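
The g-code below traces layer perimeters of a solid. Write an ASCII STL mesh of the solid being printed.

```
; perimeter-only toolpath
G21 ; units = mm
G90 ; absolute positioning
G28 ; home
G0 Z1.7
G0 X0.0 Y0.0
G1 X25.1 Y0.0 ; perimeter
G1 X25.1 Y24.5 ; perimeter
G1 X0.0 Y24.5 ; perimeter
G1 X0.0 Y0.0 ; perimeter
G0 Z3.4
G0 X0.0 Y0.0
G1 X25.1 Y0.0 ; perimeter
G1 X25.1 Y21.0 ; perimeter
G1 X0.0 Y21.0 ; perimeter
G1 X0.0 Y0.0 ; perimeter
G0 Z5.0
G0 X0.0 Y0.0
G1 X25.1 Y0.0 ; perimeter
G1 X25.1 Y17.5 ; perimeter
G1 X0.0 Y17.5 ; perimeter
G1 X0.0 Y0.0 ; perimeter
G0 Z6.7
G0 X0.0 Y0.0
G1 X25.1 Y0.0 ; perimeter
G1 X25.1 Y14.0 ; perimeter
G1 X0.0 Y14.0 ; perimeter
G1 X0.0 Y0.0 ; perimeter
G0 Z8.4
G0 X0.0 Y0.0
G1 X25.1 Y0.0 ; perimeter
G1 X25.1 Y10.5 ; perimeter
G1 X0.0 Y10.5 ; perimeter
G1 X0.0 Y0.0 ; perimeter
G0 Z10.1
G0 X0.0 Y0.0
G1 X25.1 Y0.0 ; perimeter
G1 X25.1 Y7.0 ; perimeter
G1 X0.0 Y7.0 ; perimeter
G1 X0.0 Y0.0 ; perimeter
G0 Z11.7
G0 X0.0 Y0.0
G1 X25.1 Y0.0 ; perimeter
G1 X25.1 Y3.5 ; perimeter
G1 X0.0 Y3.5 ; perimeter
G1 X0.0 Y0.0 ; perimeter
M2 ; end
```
solid part
  facet normal 0.0000 0.0000 -1.0000
    outer loop
      vertex 25.1 28.0 0.0
      vertex 25.1 0.0 0.0
      vertex 0.0 0.0 0.0
    endloop
  endfacet
  facet normal 0.0000 0.0000 -1.0000
    outer loop
      vertex 0.0 28.0 0.0
      vertex 25.1 28.0 0.0
      vertex 0.0 0.0 0.0
    endloop
  endfacet
  facet normal 0.0000 -1.0000 0.0000
    outer loop
      vertex 0.0 0.0 0.0
      vertex 25.1 0.0 0.0
      vertex 25.1 0.0 13.4
    endloop
  endfacet
  facet normal 0.0000 -1.0000 0.0000
    outer loop
      vertex 0.0 0.0 0.0
      vertex 25.1 0.0 13.4
      vertex 0.0 0.0 13.4
    endloop
  endfacet
  facet normal 0.0000 0.4317 0.9020
    outer loop
      vertex 0.0 0.0 13.4
      vertex 25.1 0.0 13.4
      vertex 25.1 28.0 0.0
    endloop
  endfacet
  facet normal 0.0000 0.4317 0.9020
    outer loop
      vertex 0.0 0.0 13.4
      vertex 25.1 28.0 0.0
      vertex 0.0 28.0 0.0
    endloop
  endfacet
  facet normal -1.0000 0.0000 0.0000
    outer loop
      vertex 0.0 0.0 13.4
      vertex 0.0 28.0 0.0
      vertex 0.0 0.0 0.0
    endloop
  endfacet
  facet normal 1.0000 0.0000 0.0000
    outer loop
      vertex 25.1 0.0 0.0
      vertex 25.1 28.0 0.0
      vertex 25.1 0.0 13.4
    endloop
  endfacet
endsolid part

The G0 Z moves step by Δz≈1.7 mm. The G1 loops shrink linearly with z, so the solid tapers from its base footprint up to z≈13.4. Closing with a flat bottom cap and the tapered top and triangulating gives 8 facets — a wedge (ramp): 25.1 × 28 mm base, rising to 13.4 mm along the y=0 edge and sloping linearly to z=0 at y=28.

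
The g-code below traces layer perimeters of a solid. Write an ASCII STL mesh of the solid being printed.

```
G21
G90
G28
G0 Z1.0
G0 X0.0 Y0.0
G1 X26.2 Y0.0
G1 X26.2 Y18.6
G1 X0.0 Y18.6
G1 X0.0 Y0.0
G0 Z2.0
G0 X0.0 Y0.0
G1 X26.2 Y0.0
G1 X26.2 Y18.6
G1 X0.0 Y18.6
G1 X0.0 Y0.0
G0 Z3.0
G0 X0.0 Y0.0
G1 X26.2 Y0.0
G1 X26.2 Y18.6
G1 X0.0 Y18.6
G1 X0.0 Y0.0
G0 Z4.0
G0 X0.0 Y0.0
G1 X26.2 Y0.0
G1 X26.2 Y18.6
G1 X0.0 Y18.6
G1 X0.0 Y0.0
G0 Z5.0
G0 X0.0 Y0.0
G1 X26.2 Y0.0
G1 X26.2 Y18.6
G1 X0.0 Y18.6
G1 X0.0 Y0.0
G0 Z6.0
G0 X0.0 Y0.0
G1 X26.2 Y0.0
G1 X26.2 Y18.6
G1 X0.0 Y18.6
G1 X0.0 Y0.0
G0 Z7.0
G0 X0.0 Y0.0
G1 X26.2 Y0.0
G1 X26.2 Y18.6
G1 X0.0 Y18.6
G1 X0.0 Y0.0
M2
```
solid part
  facet normal 0.0000 0.0000 -1.0000
    outer loop
      vertex 26.2 18.6 0.0
      vertex 26.2 0.0 0.0
      vertex 0.0 0.0 0.0
    endloop
  endfacet
  facet normal 0.0000 0.0000 -1.0000
    outer loop
      vertex 0.0 18.6 0.0
      vertex 26.2 18.6 0.0
      vertex 0.0 0.0 0.0
    endloop
  endfacet
  facet normal 0.0000 0.0000 1.0000
    outer loop
      vertex 0.0 0.0 7.0
      vertex 26.2 0.0 7.0
      vertex 26.2 18.6 7.0
    endloop
  endfacet
  facet normal 0.0000 0.0000 1.0000
    outer loop
      vertex 0.0 0.0 7.0
      vertex 26.2 18.6 7.0
      vertex 0.0 18.6 7.0
    endloop
  endfacet
  facet normal 0.0000 -1.0000 0.0000
    outer loop
      vertex 0.0 0.0 0.0
      vertex 26.2 0.0 0.0
      vertex 26.2 0.0 7.0
    endloop
  endfacet
  facet normal 0.0000 -1.0000 0.0000
    outer loop
      vertex 0.0 0.0 0.0
      vertex 26.2 0.0 7.0
      vertex 0.0 0.0 7.0
    endloop
  endfacet
  facet normal 0.0000 1.0000 0.0000
    outer loop
      vertex 26.2 18.6 7.0
      vertex 26.2 18.6 0.0
      vertex 0.0 18.6 0.0
    endloop
  endfacet
  facet normal 0.0000 1.0000 0.0000
    outer loop
      vertex 0.0 18.6 7.0
      vertex 26.2 18.6 7.0
      vertex 0.0 18.6 0.0
    endloop
  endfacet
  facet normal -1.0000 0.0000 0.0000
    outer loop
      vertex 0.0 18.6 7.0
      vertex 0.0 18.6 0.0
      vertex 0.0 0.0 0.0
    endloop
  endfacet
  facet normal -1.0000 0.0000 0.0000
    outer loop
      vertex 0.0 0.0 7.0
      vertex 0.0 18.6 7.0
      vertex 0.0 0.0 0.0
    endloop
  endfacet
  facet normal 1.0000 0.0000 0.0000
    outer loop
      vertex 26.2 0.0 0.0
      vertex 26.2 18.6 0.0
      vertex 26.2 18.6 7.0
    endloop
  endfacet
  facet normal 1.0000 0.0000 0.0000
    outer loop
      vertex 26.2 0.0 0.0
      vertex 26.2 18.6 7.0
      vertex 26.2 0.0 7.0
    endloop
  endfacet
endsolid part

The G0 Z moves step by Δz≈1.0 mm. Every layer's G1 loop is the same polygon, so the solid is a straight extrusion of it from z=0 to z≈7. Closing with flat bottom and top caps and triangulating gives 12 facets — a rectangular box, roughly 26.2 × 18.6 mm footprint and 7 mm tall.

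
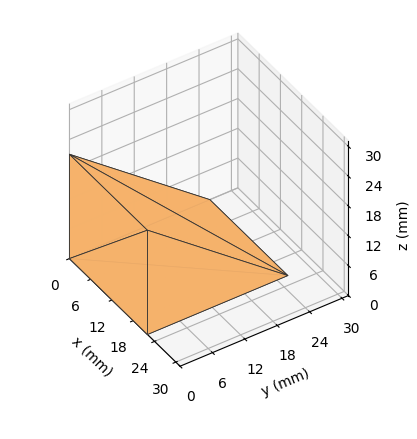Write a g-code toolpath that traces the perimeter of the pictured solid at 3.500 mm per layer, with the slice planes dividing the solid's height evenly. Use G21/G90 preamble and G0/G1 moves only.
Reading the render: the shape is a wedge (ramp): 22 × 26 mm base, rising to 21 mm along the y=0 edge and sloping linearly to z=0 at y=26 (dimensions read to the nearest mm from the axis ticks). For the g-code, the solid's height is divided into equal slices at the stated Δz and each level perimeter traced with G1 moves after a G0 lift.

; perimeter-only toolpath
G21 ; units = mm
G90 ; absolute positioning
G28 ; home
; layer 1
G0 Z3.500
G0 X0.000 Y0.000
G1 X22.000 Y0.000
G1 X22.000 Y21.667
G1 X0.000 Y21.667
G1 X0.000 Y0.000
; layer 2
G0 Z7.000
G0 X0.000 Y0.000
G1 X22.000 Y0.000
G1 X22.000 Y17.333
G1 X0.000 Y17.333
G1 X0.000 Y0.000
; layer 3
G0 Z10.500
G0 X0.000 Y0.000
G1 X22.000 Y0.000
G1 X22.000 Y13.000
G1 X0.000 Y13.000
G1 X0.000 Y0.000
; layer 4
G0 Z14.000
G0 X0.000 Y0.000
G1 X22.000 Y0.000
G1 X22.000 Y8.667
G1 X0.000 Y8.667
G1 X0.000 Y0.000
; layer 5
G0 Z17.500
G0 X0.000 Y0.000
G1 X22.000 Y0.000
G1 X22.000 Y4.333
G1 X0.000 Y4.333
G1 X0.000 Y0.000
M2 ; end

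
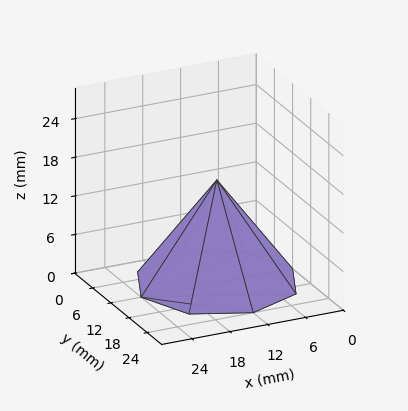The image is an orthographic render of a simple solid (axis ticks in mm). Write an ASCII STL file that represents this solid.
Reading the render: the shape is a regular 8-sided pyramid, base circumscribed radius ≈ 12 mm, apex at z ≈ 16 mm (dimensions read to the nearest mm from the axis ticks). For the STL, each face is triangulated and given an outward normal.

solid part
  facet normal 0.0000 0.0000 -1.0000
    outer loop
      vertex 12.000 24.000 0.000
      vertex 20.485 20.485 0.000
      vertex 24.000 12.000 0.000
    endloop
  endfacet
  facet normal 0.0000 0.0000 -1.0000
    outer loop
      vertex 3.515 20.485 0.000
      vertex 12.000 24.000 0.000
      vertex 24.000 12.000 0.000
    endloop
  endfacet
  facet normal 0.0000 0.0000 -1.0000
    outer loop
      vertex 0.000 12.000 0.000
      vertex 3.515 20.485 0.000
      vertex 24.000 12.000 0.000
    endloop
  endfacet
  facet normal 0.0000 0.0000 -1.0000
    outer loop
      vertex 3.515 3.515 0.000
      vertex 0.000 12.000 0.000
      vertex 24.000 12.000 0.000
    endloop
  endfacet
  facet normal 0.0000 0.0000 -1.0000
    outer loop
      vertex 12.000 0.000 0.000
      vertex 3.515 3.515 0.000
      vertex 24.000 12.000 0.000
    endloop
  endfacet
  facet normal 0.0000 0.0000 -1.0000
    outer loop
      vertex 20.485 3.515 0.000
      vertex 12.000 0.000 0.000
      vertex 24.000 12.000 0.000
    endloop
  endfacet
  facet normal 0.7594 0.3146 0.5695
    outer loop
      vertex 24.000 12.000 0.000
      vertex 20.485 20.485 0.000
      vertex 12.000 12.000 16.000
    endloop
  endfacet
  facet normal 0.3146 0.7594 0.5695
    outer loop
      vertex 20.485 20.485 0.000
      vertex 12.000 24.000 0.000
      vertex 12.000 12.000 16.000
    endloop
  endfacet
  facet normal -0.3146 0.7594 0.5695
    outer loop
      vertex 12.000 24.000 0.000
      vertex 3.515 20.485 0.000
      vertex 12.000 12.000 16.000
    endloop
  endfacet
  facet normal -0.7594 0.3146 0.5695
    outer loop
      vertex 3.515 20.485 0.000
      vertex 0.000 12.000 0.000
      vertex 12.000 12.000 16.000
    endloop
  endfacet
  facet normal -0.7594 -0.3146 0.5695
    outer loop
      vertex 0.000 12.000 0.000
      vertex 3.515 3.515 0.000
      vertex 12.000 12.000 16.000
    endloop
  endfacet
  facet normal -0.3146 -0.7594 0.5695
    outer loop
      vertex 3.515 3.515 0.000
      vertex 12.000 0.000 0.000
      vertex 12.000 12.000 16.000
    endloop
  endfacet
  facet normal 0.3146 -0.7594 0.5695
    outer loop
      vertex 12.000 0.000 0.000
      vertex 20.485 3.515 0.000
      vertex 12.000 12.000 16.000
    endloop
  endfacet
  facet normal 0.7594 -0.3146 0.5695
    outer loop
      vertex 20.485 3.515 0.000
      vertex 24.000 12.000 0.000
      vertex 12.000 12.000 16.000
    endloop
  endfacet
endsolid part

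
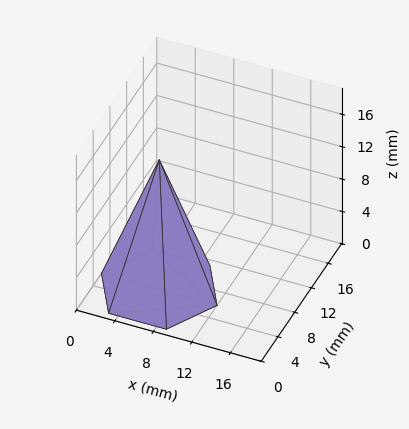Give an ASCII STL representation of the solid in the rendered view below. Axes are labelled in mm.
Reading the render: the shape is a regular 6-sided pyramid, base circumscribed radius ≈ 6 mm, apex at z ≈ 16 mm (dimensions read to the nearest mm from the axis ticks). For the STL, each face is triangulated and given an outward normal.

solid part
  facet normal 0.0000 0.0000 -1.0000
    outer loop
      vertex 3.000 11.196 0.000
      vertex 9.000 11.196 0.000
      vertex 12.000 6.000 0.000
    endloop
  endfacet
  facet normal 0.0000 0.0000 -1.0000
    outer loop
      vertex 0.000 6.000 0.000
      vertex 3.000 11.196 0.000
      vertex 12.000 6.000 0.000
    endloop
  endfacet
  facet normal 0.0000 0.0000 -1.0000
    outer loop
      vertex 3.000 0.804 0.000
      vertex 0.000 6.000 0.000
      vertex 12.000 6.000 0.000
    endloop
  endfacet
  facet normal 0.0000 0.0000 -1.0000
    outer loop
      vertex 9.000 0.804 0.000
      vertex 3.000 0.804 0.000
      vertex 12.000 6.000 0.000
    endloop
  endfacet
  facet normal 0.8237 0.4756 0.3089
    outer loop
      vertex 12.000 6.000 0.000
      vertex 9.000 11.196 0.000
      vertex 6.000 6.000 16.000
    endloop
  endfacet
  facet normal 0.0000 0.9511 0.3089
    outer loop
      vertex 9.000 11.196 0.000
      vertex 3.000 11.196 0.000
      vertex 6.000 6.000 16.000
    endloop
  endfacet
  facet normal -0.8237 0.4756 0.3089
    outer loop
      vertex 3.000 11.196 0.000
      vertex 0.000 6.000 0.000
      vertex 6.000 6.000 16.000
    endloop
  endfacet
  facet normal -0.8237 -0.4756 0.3089
    outer loop
      vertex 0.000 6.000 0.000
      vertex 3.000 0.804 0.000
      vertex 6.000 6.000 16.000
    endloop
  endfacet
  facet normal 0.0000 -0.9511 0.3089
    outer loop
      vertex 3.000 0.804 0.000
      vertex 9.000 0.804 0.000
      vertex 6.000 6.000 16.000
    endloop
  endfacet
  facet normal 0.8237 -0.4756 0.3089
    outer loop
      vertex 9.000 0.804 0.000
      vertex 12.000 6.000 0.000
      vertex 6.000 6.000 16.000
    endloop
  endfacet
endsolid part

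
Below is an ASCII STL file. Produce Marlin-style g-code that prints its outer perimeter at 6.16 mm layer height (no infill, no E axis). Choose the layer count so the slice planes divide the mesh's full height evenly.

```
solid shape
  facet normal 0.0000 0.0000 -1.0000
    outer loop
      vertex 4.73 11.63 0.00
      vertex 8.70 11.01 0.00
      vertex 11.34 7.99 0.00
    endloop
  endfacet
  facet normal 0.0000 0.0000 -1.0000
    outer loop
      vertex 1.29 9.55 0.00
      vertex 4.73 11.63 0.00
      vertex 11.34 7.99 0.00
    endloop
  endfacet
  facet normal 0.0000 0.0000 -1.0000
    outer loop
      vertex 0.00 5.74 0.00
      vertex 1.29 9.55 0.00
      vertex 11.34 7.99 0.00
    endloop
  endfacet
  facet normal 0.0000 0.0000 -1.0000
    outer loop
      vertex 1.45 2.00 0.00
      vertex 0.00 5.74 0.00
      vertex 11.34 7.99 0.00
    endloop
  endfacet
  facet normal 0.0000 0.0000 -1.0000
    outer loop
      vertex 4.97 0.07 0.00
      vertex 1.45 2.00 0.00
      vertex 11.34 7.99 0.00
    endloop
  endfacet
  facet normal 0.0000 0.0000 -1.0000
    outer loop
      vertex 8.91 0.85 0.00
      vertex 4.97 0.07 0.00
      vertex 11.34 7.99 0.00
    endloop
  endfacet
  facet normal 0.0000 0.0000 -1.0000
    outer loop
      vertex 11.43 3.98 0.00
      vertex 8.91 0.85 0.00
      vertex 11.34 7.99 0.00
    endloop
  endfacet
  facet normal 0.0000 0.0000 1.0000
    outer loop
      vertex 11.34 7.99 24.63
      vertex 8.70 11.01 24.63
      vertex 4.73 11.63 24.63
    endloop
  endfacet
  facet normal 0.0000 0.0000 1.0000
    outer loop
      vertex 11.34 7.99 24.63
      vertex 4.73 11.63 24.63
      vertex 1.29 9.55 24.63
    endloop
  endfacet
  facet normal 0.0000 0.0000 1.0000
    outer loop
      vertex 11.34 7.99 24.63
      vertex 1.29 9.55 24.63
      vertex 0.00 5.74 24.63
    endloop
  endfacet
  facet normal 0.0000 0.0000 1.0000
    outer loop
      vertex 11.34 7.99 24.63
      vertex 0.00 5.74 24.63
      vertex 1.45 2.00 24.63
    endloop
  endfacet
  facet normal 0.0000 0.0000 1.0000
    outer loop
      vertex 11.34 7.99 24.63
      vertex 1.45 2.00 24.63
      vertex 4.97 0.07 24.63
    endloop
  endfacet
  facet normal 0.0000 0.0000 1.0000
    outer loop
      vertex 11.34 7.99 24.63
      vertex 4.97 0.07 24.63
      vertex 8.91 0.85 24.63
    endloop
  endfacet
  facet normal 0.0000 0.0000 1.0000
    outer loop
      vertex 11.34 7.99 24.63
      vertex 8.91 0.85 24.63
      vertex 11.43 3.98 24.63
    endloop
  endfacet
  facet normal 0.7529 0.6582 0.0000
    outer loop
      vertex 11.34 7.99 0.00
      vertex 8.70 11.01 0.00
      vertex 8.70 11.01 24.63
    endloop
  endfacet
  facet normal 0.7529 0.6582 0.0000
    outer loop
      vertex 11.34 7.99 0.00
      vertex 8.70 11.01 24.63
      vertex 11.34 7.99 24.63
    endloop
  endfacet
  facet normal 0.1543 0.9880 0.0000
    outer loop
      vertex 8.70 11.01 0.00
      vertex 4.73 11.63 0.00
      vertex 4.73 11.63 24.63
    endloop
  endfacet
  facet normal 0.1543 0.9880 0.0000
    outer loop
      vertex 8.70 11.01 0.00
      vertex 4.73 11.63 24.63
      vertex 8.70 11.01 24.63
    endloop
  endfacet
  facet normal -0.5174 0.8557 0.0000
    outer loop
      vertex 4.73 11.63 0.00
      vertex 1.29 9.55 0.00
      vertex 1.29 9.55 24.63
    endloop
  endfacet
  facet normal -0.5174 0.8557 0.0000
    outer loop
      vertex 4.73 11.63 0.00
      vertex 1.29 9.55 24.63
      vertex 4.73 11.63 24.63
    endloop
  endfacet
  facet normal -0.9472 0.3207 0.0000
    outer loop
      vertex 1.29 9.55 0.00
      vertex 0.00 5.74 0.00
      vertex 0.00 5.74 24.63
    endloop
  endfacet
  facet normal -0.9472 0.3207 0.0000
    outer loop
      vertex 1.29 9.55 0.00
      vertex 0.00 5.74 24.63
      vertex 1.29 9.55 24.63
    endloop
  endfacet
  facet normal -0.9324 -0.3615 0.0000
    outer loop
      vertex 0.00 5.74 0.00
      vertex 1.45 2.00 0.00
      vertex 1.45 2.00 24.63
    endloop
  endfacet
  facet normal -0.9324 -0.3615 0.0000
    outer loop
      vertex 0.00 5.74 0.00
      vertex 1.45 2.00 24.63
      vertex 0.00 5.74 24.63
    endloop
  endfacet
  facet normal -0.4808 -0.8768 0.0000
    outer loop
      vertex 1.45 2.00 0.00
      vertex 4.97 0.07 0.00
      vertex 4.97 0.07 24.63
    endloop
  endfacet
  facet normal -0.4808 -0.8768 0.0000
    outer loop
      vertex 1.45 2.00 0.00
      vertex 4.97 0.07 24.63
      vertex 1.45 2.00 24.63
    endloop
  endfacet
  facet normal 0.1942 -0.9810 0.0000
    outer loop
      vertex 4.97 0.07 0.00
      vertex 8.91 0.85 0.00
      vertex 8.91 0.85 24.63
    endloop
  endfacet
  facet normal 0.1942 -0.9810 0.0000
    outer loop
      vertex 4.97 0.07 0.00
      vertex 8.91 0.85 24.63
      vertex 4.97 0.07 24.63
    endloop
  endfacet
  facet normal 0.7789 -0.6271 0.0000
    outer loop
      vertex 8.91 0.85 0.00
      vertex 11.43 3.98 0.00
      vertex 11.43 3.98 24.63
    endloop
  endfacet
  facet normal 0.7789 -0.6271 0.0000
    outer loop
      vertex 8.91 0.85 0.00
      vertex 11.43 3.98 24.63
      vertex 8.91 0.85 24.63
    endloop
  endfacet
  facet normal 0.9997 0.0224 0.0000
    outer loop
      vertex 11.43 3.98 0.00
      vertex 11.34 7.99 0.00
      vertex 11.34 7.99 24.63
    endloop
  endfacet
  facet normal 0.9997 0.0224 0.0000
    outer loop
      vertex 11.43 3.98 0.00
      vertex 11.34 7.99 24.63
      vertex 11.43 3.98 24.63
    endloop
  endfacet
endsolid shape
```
; perimeter-only toolpath
G21 ; units = mm
G90 ; absolute positioning
G28 ; home
; layer 1
G0 Z6.16
G0 X11.34 Y7.99
G1 X8.70 Y11.01
G1 X4.73 Y11.63
G1 X1.29 Y9.55
G1 X0.00 Y5.74
G1 X1.45 Y2.00
G1 X4.97 Y0.07
G1 X8.91 Y0.85
G1 X11.43 Y3.98
G1 X11.34 Y7.99
; layer 2
G0 Z12.31
G0 X11.34 Y7.99
G1 X8.70 Y11.01
G1 X4.73 Y11.63
G1 X1.29 Y9.55
G1 X0.00 Y5.74
G1 X1.45 Y2.00
G1 X4.97 Y0.07
G1 X8.91 Y0.85
G1 X11.43 Y3.98
G1 X11.34 Y7.99
; layer 3
G0 Z18.47
G0 X11.34 Y7.99
G1 X8.70 Y11.01
G1 X4.73 Y11.63
G1 X1.29 Y9.55
G1 X0.00 Y5.74
G1 X1.45 Y2.00
G1 X4.97 Y0.07
G1 X8.91 Y0.85
G1 X11.43 Y3.98
G1 X11.34 Y7.99
; layer 4
G0 Z24.63
G0 X11.34 Y7.99
G1 X8.70 Y11.01
G1 X4.73 Y11.63
G1 X1.29 Y9.55
G1 X0.00 Y5.74
G1 X1.45 Y2.00
G1 X4.97 Y0.07
G1 X8.91 Y0.85
G1 X11.43 Y3.98
G1 X11.34 Y7.99
M2 ; end

The solid is a regular 9-sided prism (a cylinder approximated with 9 flat sides), circumscribed radius ≈ 5.87 mm, height ≈ 24.6 mm. Slicing at Δz = 6.16 mm — 4 equal slices spanning the solid's height, so layer i sits at z = i·h/4 — gives 4 non-empty perimeters. Each is a 9-segment closed polygon; G0 lifts to the layer z and rapids to the start vertex, then G1 traces the edges.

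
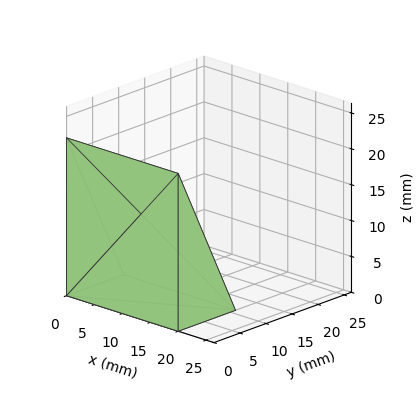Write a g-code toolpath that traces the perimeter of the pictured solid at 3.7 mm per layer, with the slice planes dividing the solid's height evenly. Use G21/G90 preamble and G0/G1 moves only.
Reading the render: the shape is a wedge (ramp): 20 × 11 mm base, rising to 22 mm along the y=0 edge and sloping linearly to z=0 at y=11 (dimensions read to the nearest mm from the axis ticks). For the g-code, the solid's height is divided into equal slices at the stated Δz and each level perimeter traced with G1 moves after a G0 lift.

; perimeter-only toolpath
G21 ; units = mm
G90 ; absolute positioning
G28 ; home
; layer 1
G0 Z3.7
G0 X0.0 Y0.0
G1 X20.0 Y0.0
G1 X20.0 Y9.2
G1 X0.0 Y9.2
G1 X0.0 Y0.0
; layer 2
G0 Z7.3
G0 X0.0 Y0.0
G1 X20.0 Y0.0
G1 X20.0 Y7.3
G1 X0.0 Y7.3
G1 X0.0 Y0.0
; layer 3
G0 Z11.0
G0 X0.0 Y0.0
G1 X20.0 Y0.0
G1 X20.0 Y5.5
G1 X0.0 Y5.5
G1 X0.0 Y0.0
; layer 4
G0 Z14.7
G0 X0.0 Y0.0
G1 X20.0 Y0.0
G1 X20.0 Y3.7
G1 X0.0 Y3.7
G1 X0.0 Y0.0
; layer 5
G0 Z18.3
G0 X0.0 Y0.0
G1 X20.0 Y0.0
G1 X20.0 Y1.8
G1 X0.0 Y1.8
G1 X0.0 Y0.0
M2 ; end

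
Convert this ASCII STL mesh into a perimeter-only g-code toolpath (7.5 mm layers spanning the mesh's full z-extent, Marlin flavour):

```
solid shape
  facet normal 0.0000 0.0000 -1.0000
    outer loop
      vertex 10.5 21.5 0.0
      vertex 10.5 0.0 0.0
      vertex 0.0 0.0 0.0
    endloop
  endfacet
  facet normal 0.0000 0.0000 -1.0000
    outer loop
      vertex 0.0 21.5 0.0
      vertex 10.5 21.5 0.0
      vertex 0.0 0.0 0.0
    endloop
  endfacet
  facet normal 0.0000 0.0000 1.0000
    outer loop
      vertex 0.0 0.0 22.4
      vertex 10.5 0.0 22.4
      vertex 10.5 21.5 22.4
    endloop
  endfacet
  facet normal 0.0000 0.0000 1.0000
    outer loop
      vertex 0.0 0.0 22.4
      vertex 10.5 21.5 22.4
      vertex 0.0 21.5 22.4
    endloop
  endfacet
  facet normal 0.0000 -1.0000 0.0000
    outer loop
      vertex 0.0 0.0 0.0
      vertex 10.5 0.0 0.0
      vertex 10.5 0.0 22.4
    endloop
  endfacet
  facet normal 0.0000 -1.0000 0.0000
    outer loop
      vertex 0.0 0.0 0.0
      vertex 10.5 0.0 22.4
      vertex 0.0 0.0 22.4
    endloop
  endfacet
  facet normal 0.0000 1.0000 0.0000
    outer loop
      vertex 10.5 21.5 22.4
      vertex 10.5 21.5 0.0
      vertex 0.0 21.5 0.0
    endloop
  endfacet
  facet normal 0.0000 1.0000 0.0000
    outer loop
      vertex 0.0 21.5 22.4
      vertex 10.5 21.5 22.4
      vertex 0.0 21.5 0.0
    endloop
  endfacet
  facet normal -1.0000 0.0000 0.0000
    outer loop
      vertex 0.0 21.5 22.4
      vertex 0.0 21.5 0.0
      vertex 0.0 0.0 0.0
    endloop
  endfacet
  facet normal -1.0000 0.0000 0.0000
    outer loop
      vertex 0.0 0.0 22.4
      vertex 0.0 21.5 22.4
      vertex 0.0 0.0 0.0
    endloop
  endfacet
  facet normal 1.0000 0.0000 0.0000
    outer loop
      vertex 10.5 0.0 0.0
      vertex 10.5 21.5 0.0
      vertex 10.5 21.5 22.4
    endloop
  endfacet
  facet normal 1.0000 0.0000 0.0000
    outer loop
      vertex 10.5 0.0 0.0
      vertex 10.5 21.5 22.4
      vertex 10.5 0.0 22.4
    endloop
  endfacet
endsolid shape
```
; perimeter-only toolpath
G21 ; units = mm
G90 ; absolute positioning
G28 ; home
; layer 1
G0 Z7.5
G0 X0.0 Y0.0
G1 X10.5 Y0.0
G1 X10.5 Y21.5
G1 X0.0 Y21.5
G1 X0.0 Y0.0
; layer 2
G0 Z14.9
G0 X0.0 Y0.0
G1 X10.5 Y0.0
G1 X10.5 Y21.5
G1 X0.0 Y21.5
G1 X0.0 Y0.0
; layer 3
G0 Z22.4
G0 X0.0 Y0.0
G1 X10.5 Y0.0
G1 X10.5 Y21.5
G1 X0.0 Y21.5
G1 X0.0 Y0.0
M2 ; end

The solid is a rectangular box, roughly 10.5 × 21.5 mm footprint and 22.4 mm tall. Slicing at Δz = 7.5 mm — 3 equal slices spanning the solid's height, so layer i sits at z = i·h/3 — gives 3 non-empty perimeters. Each is a 4-segment closed polygon; G0 lifts to the layer z and rapids to the start vertex, then G1 traces the edges.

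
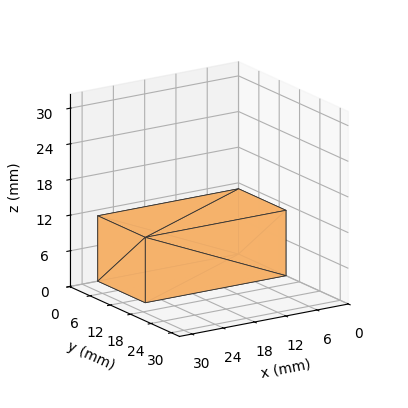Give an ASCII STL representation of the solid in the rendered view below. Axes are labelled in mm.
Reading the render: the shape is a rectangular box, roughly 27 × 14 mm footprint and 11 mm tall (dimensions read to the nearest mm from the axis ticks). For the STL, each face is triangulated and given an outward normal.

solid part
  facet normal 0.0000 0.0000 -1.0000
    outer loop
      vertex 27.000 14.000 0.000
      vertex 27.000 0.000 0.000
      vertex 0.000 0.000 0.000
    endloop
  endfacet
  facet normal 0.0000 0.0000 -1.0000
    outer loop
      vertex 0.000 14.000 0.000
      vertex 27.000 14.000 0.000
      vertex 0.000 0.000 0.000
    endloop
  endfacet
  facet normal 0.0000 0.0000 1.0000
    outer loop
      vertex 0.000 0.000 11.000
      vertex 27.000 0.000 11.000
      vertex 27.000 14.000 11.000
    endloop
  endfacet
  facet normal 0.0000 0.0000 1.0000
    outer loop
      vertex 0.000 0.000 11.000
      vertex 27.000 14.000 11.000
      vertex 0.000 14.000 11.000
    endloop
  endfacet
  facet normal 0.0000 -1.0000 0.0000
    outer loop
      vertex 0.000 0.000 0.000
      vertex 27.000 0.000 0.000
      vertex 27.000 0.000 11.000
    endloop
  endfacet
  facet normal 0.0000 -1.0000 0.0000
    outer loop
      vertex 0.000 0.000 0.000
      vertex 27.000 0.000 11.000
      vertex 0.000 0.000 11.000
    endloop
  endfacet
  facet normal 0.0000 1.0000 0.0000
    outer loop
      vertex 27.000 14.000 11.000
      vertex 27.000 14.000 0.000
      vertex 0.000 14.000 0.000
    endloop
  endfacet
  facet normal 0.0000 1.0000 0.0000
    outer loop
      vertex 0.000 14.000 11.000
      vertex 27.000 14.000 11.000
      vertex 0.000 14.000 0.000
    endloop
  endfacet
  facet normal -1.0000 0.0000 0.0000
    outer loop
      vertex 0.000 14.000 11.000
      vertex 0.000 14.000 0.000
      vertex 0.000 0.000 0.000
    endloop
  endfacet
  facet normal -1.0000 0.0000 0.0000
    outer loop
      vertex 0.000 0.000 11.000
      vertex 0.000 14.000 11.000
      vertex 0.000 0.000 0.000
    endloop
  endfacet
  facet normal 1.0000 0.0000 0.0000
    outer loop
      vertex 27.000 0.000 0.000
      vertex 27.000 14.000 0.000
      vertex 27.000 14.000 11.000
    endloop
  endfacet
  facet normal 1.0000 0.0000 0.0000
    outer loop
      vertex 27.000 0.000 0.000
      vertex 27.000 14.000 11.000
      vertex 27.000 0.000 11.000
    endloop
  endfacet
endsolid part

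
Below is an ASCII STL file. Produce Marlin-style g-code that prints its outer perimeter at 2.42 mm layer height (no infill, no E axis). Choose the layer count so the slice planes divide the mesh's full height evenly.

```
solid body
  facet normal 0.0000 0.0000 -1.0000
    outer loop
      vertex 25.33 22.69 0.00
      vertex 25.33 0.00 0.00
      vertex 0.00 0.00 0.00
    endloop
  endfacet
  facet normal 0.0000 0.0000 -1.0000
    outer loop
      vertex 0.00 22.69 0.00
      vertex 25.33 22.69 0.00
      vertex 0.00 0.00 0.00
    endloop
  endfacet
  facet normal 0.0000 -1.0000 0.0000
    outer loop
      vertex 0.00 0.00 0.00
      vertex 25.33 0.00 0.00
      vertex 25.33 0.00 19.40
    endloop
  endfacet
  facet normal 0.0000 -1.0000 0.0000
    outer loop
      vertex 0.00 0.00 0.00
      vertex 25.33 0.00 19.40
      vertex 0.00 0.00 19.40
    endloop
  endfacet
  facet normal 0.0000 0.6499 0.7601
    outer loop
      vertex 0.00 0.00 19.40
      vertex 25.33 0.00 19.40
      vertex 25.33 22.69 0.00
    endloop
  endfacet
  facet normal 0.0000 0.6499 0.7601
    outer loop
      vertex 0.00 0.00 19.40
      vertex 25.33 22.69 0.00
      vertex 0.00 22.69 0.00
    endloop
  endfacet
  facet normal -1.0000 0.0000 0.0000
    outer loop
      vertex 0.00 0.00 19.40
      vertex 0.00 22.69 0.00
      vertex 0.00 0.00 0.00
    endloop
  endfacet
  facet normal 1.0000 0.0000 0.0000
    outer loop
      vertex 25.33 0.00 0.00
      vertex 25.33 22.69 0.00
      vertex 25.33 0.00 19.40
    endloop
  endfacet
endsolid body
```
; perimeter-only toolpath
G21 ; units = mm
G90 ; absolute positioning
G28 ; home
; layer 1
G0 Z2.42
G0 X0.00 Y0.00
G1 X25.33 Y0.00
G1 X25.33 Y19.85
G1 X0.00 Y19.85
G1 X0.00 Y0.00
; layer 2
G0 Z4.85
G0 X0.00 Y0.00
G1 X25.33 Y0.00
G1 X25.33 Y17.02
G1 X0.00 Y17.02
G1 X0.00 Y0.00
; layer 3
G0 Z7.27
G0 X0.00 Y0.00
G1 X25.33 Y0.00
G1 X25.33 Y14.18
G1 X0.00 Y14.18
G1 X0.00 Y0.00
; layer 4
G0 Z9.70
G0 X0.00 Y0.00
G1 X25.33 Y0.00
G1 X25.33 Y11.35
G1 X0.00 Y11.35
G1 X0.00 Y0.00
; layer 5
G0 Z12.12
G0 X0.00 Y0.00
G1 X25.33 Y0.00
G1 X25.33 Y8.51
G1 X0.00 Y8.51
G1 X0.00 Y0.00
; layer 6
G0 Z14.55
G0 X0.00 Y0.00
G1 X25.33 Y0.00
G1 X25.33 Y5.67
G1 X0.00 Y5.67
G1 X0.00 Y0.00
; layer 7
G0 Z16.97
G0 X0.00 Y0.00
G1 X25.33 Y0.00
G1 X25.33 Y2.84
G1 X0.00 Y2.84
G1 X0.00 Y0.00
M2 ; end

The solid is a wedge (ramp): 25.3 × 22.7 mm base, rising to 19.4 mm along the y=0 edge and sloping linearly to z=0 at y=22.7. Slicing at Δz = 2.42 mm — 8 equal slices spanning the solid's height, so layer i sits at z = i·h/8 — gives 7 non-empty perimeters. Each is a 4-segment closed polygon; G0 lifts to the layer z and rapids to the start vertex, then G1 traces the edges. The cross-section shrinks linearly with z (the slice at the apex is degenerate and omitted).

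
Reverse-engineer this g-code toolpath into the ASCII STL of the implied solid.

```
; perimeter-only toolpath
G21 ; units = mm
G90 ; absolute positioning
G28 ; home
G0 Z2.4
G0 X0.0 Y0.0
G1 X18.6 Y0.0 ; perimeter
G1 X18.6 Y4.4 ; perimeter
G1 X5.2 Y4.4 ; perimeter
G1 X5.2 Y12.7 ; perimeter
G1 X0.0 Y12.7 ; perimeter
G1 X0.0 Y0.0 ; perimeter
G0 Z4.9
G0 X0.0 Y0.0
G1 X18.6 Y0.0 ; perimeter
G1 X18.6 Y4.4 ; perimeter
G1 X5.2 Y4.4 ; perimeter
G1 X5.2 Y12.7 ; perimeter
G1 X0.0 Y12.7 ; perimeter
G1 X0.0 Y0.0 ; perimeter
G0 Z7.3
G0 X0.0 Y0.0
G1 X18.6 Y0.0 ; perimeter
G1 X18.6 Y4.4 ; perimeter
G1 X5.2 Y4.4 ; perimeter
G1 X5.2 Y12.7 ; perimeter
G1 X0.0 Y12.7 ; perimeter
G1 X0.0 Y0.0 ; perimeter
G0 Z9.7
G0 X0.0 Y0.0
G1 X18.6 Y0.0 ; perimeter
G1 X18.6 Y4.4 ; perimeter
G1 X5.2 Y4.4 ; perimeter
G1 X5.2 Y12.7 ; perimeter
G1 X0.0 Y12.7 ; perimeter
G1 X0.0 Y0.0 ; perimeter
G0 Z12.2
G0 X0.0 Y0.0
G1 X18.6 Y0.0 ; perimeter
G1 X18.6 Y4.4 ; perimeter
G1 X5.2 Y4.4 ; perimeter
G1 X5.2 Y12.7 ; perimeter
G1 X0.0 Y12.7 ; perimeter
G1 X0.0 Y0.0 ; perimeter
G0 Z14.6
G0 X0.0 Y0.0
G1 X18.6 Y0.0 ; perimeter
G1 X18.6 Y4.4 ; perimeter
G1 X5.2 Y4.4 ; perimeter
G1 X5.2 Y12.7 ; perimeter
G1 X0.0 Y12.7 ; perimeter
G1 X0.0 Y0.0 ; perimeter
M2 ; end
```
solid part
  facet normal 0.0000 0.0000 -1.0000
    outer loop
      vertex 18.6 4.4 0.0
      vertex 18.6 0.0 0.0
      vertex 0.0 0.0 0.0
    endloop
  endfacet
  facet normal 0.0000 0.0000 -1.0000
    outer loop
      vertex 5.2 4.4 0.0
      vertex 18.6 4.4 0.0
      vertex 0.0 0.0 0.0
    endloop
  endfacet
  facet normal 0.0000 0.0000 -1.0000
    outer loop
      vertex 5.2 12.7 0.0
      vertex 5.2 4.4 0.0
      vertex 0.0 0.0 0.0
    endloop
  endfacet
  facet normal 0.0000 0.0000 -1.0000
    outer loop
      vertex 0.0 12.7 0.0
      vertex 5.2 12.7 0.0
      vertex 0.0 0.0 0.0
    endloop
  endfacet
  facet normal 0.0000 0.0000 1.0000
    outer loop
      vertex 0.0 0.0 14.6
      vertex 18.6 0.0 14.6
      vertex 18.6 4.4 14.6
    endloop
  endfacet
  facet normal 0.0000 0.0000 1.0000
    outer loop
      vertex 0.0 0.0 14.6
      vertex 18.6 4.4 14.6
      vertex 5.2 4.4 14.6
    endloop
  endfacet
  facet normal 0.0000 0.0000 1.0000
    outer loop
      vertex 0.0 0.0 14.6
      vertex 5.2 4.4 14.6
      vertex 5.2 12.7 14.6
    endloop
  endfacet
  facet normal 0.0000 0.0000 1.0000
    outer loop
      vertex 0.0 0.0 14.6
      vertex 5.2 12.7 14.6
      vertex 0.0 12.7 14.6
    endloop
  endfacet
  facet normal 0.0000 -1.0000 0.0000
    outer loop
      vertex 0.0 0.0 0.0
      vertex 18.6 0.0 0.0
      vertex 18.6 0.0 14.6
    endloop
  endfacet
  facet normal 0.0000 -1.0000 0.0000
    outer loop
      vertex 0.0 0.0 0.0
      vertex 18.6 0.0 14.6
      vertex 0.0 0.0 14.6
    endloop
  endfacet
  facet normal 1.0000 0.0000 0.0000
    outer loop
      vertex 18.6 0.0 0.0
      vertex 18.6 4.4 0.0
      vertex 18.6 4.4 14.6
    endloop
  endfacet
  facet normal 1.0000 0.0000 0.0000
    outer loop
      vertex 18.6 0.0 0.0
      vertex 18.6 4.4 14.6
      vertex 18.6 0.0 14.6
    endloop
  endfacet
  facet normal 0.0000 1.0000 0.0000
    outer loop
      vertex 18.6 4.4 0.0
      vertex 5.2 4.4 0.0
      vertex 5.2 4.4 14.6
    endloop
  endfacet
  facet normal 0.0000 1.0000 0.0000
    outer loop
      vertex 18.6 4.4 0.0
      vertex 5.2 4.4 14.6
      vertex 18.6 4.4 14.6
    endloop
  endfacet
  facet normal 1.0000 0.0000 0.0000
    outer loop
      vertex 5.2 4.4 0.0
      vertex 5.2 12.7 0.0
      vertex 5.2 12.7 14.6
    endloop
  endfacet
  facet normal 1.0000 0.0000 0.0000
    outer loop
      vertex 5.2 4.4 0.0
      vertex 5.2 12.7 14.6
      vertex 5.2 4.4 14.6
    endloop
  endfacet
  facet normal 0.0000 1.0000 0.0000
    outer loop
      vertex 5.2 12.7 0.0
      vertex 0.0 12.7 0.0
      vertex 0.0 12.7 14.6
    endloop
  endfacet
  facet normal 0.0000 1.0000 0.0000
    outer loop
      vertex 5.2 12.7 0.0
      vertex 0.0 12.7 14.6
      vertex 5.2 12.7 14.6
    endloop
  endfacet
  facet normal -1.0000 0.0000 0.0000
    outer loop
      vertex 0.0 12.7 0.0
      vertex 0.0 0.0 0.0
      vertex 0.0 0.0 14.6
    endloop
  endfacet
  facet normal -1.0000 0.0000 0.0000
    outer loop
      vertex 0.0 12.7 0.0
      vertex 0.0 0.0 14.6
      vertex 0.0 12.7 14.6
    endloop
  endfacet
endsolid part

The G0 Z moves step by Δz≈2.4 mm. Every layer's G1 loop is the same polygon, so the solid is a straight extrusion of it from z=0 to z≈14.6. Closing with flat bottom and top caps and triangulating gives 20 facets — an L-shaped prism: outer 18.6 × 12.7 mm, arm thicknesses ≈ 4.4 mm (horizontal) and 5.2 mm (vertical), extruded 14.6 mm in z.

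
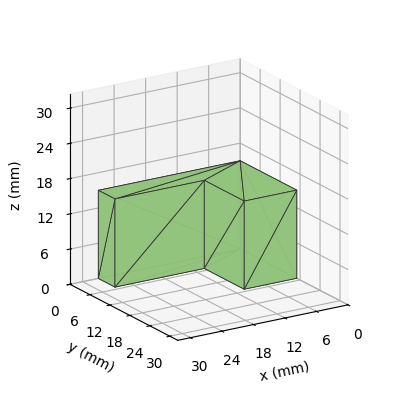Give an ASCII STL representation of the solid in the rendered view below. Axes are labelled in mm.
Reading the render: the shape is an L-shaped prism: outer 27 × 17 mm, arm thicknesses ≈ 5 mm (horizontal) and 10 mm (vertical), extruded 15 mm in z (dimensions read to the nearest mm from the axis ticks). For the STL, each face is triangulated and given an outward normal.

solid part
  facet normal 0.0000 0.0000 -1.0000
    outer loop
      vertex 27.00 5.00 0.00
      vertex 27.00 0.00 0.00
      vertex 0.00 0.00 0.00
    endloop
  endfacet
  facet normal 0.0000 0.0000 -1.0000
    outer loop
      vertex 10.00 5.00 0.00
      vertex 27.00 5.00 0.00
      vertex 0.00 0.00 0.00
    endloop
  endfacet
  facet normal 0.0000 0.0000 -1.0000
    outer loop
      vertex 10.00 17.00 0.00
      vertex 10.00 5.00 0.00
      vertex 0.00 0.00 0.00
    endloop
  endfacet
  facet normal 0.0000 0.0000 -1.0000
    outer loop
      vertex 0.00 17.00 0.00
      vertex 10.00 17.00 0.00
      vertex 0.00 0.00 0.00
    endloop
  endfacet
  facet normal 0.0000 0.0000 1.0000
    outer loop
      vertex 0.00 0.00 15.00
      vertex 27.00 0.00 15.00
      vertex 27.00 5.00 15.00
    endloop
  endfacet
  facet normal 0.0000 0.0000 1.0000
    outer loop
      vertex 0.00 0.00 15.00
      vertex 27.00 5.00 15.00
      vertex 10.00 5.00 15.00
    endloop
  endfacet
  facet normal 0.0000 0.0000 1.0000
    outer loop
      vertex 0.00 0.00 15.00
      vertex 10.00 5.00 15.00
      vertex 10.00 17.00 15.00
    endloop
  endfacet
  facet normal 0.0000 0.0000 1.0000
    outer loop
      vertex 0.00 0.00 15.00
      vertex 10.00 17.00 15.00
      vertex 0.00 17.00 15.00
    endloop
  endfacet
  facet normal 0.0000 -1.0000 0.0000
    outer loop
      vertex 0.00 0.00 0.00
      vertex 27.00 0.00 0.00
      vertex 27.00 0.00 15.00
    endloop
  endfacet
  facet normal 0.0000 -1.0000 0.0000
    outer loop
      vertex 0.00 0.00 0.00
      vertex 27.00 0.00 15.00
      vertex 0.00 0.00 15.00
    endloop
  endfacet
  facet normal 1.0000 0.0000 0.0000
    outer loop
      vertex 27.00 0.00 0.00
      vertex 27.00 5.00 0.00
      vertex 27.00 5.00 15.00
    endloop
  endfacet
  facet normal 1.0000 0.0000 0.0000
    outer loop
      vertex 27.00 0.00 0.00
      vertex 27.00 5.00 15.00
      vertex 27.00 0.00 15.00
    endloop
  endfacet
  facet normal 0.0000 1.0000 0.0000
    outer loop
      vertex 27.00 5.00 0.00
      vertex 10.00 5.00 0.00
      vertex 10.00 5.00 15.00
    endloop
  endfacet
  facet normal 0.0000 1.0000 0.0000
    outer loop
      vertex 27.00 5.00 0.00
      vertex 10.00 5.00 15.00
      vertex 27.00 5.00 15.00
    endloop
  endfacet
  facet normal 1.0000 0.0000 0.0000
    outer loop
      vertex 10.00 5.00 0.00
      vertex 10.00 17.00 0.00
      vertex 10.00 17.00 15.00
    endloop
  endfacet
  facet normal 1.0000 0.0000 0.0000
    outer loop
      vertex 10.00 5.00 0.00
      vertex 10.00 17.00 15.00
      vertex 10.00 5.00 15.00
    endloop
  endfacet
  facet normal 0.0000 1.0000 0.0000
    outer loop
      vertex 10.00 17.00 0.00
      vertex 0.00 17.00 0.00
      vertex 0.00 17.00 15.00
    endloop
  endfacet
  facet normal 0.0000 1.0000 0.0000
    outer loop
      vertex 10.00 17.00 0.00
      vertex 0.00 17.00 15.00
      vertex 10.00 17.00 15.00
    endloop
  endfacet
  facet normal -1.0000 0.0000 0.0000
    outer loop
      vertex 0.00 17.00 0.00
      vertex 0.00 0.00 0.00
      vertex 0.00 0.00 15.00
    endloop
  endfacet
  facet normal -1.0000 0.0000 0.0000
    outer loop
      vertex 0.00 17.00 0.00
      vertex 0.00 0.00 15.00
      vertex 0.00 17.00 15.00
    endloop
  endfacet
endsolid part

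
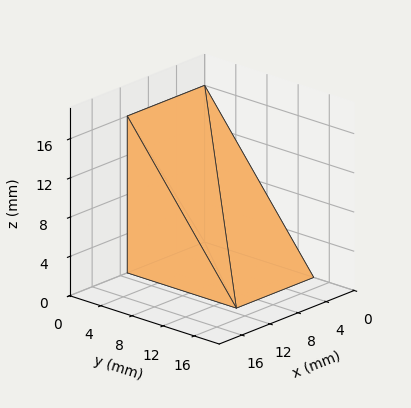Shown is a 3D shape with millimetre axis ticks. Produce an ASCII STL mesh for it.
Reading the render: the shape is a wedge (ramp): 11 × 14 mm base, rising to 16 mm along the y=0 edge and sloping linearly to z=0 at y=14 (dimensions read to the nearest mm from the axis ticks). For the STL, each face is triangulated and given an outward normal.

solid part
  facet normal 0.0000 0.0000 -1.0000
    outer loop
      vertex 11.0 14.0 0.0
      vertex 11.0 0.0 0.0
      vertex 0.0 0.0 0.0
    endloop
  endfacet
  facet normal 0.0000 0.0000 -1.0000
    outer loop
      vertex 0.0 14.0 0.0
      vertex 11.0 14.0 0.0
      vertex 0.0 0.0 0.0
    endloop
  endfacet
  facet normal 0.0000 -1.0000 0.0000
    outer loop
      vertex 0.0 0.0 0.0
      vertex 11.0 0.0 0.0
      vertex 11.0 0.0 16.0
    endloop
  endfacet
  facet normal 0.0000 -1.0000 0.0000
    outer loop
      vertex 0.0 0.0 0.0
      vertex 11.0 0.0 16.0
      vertex 0.0 0.0 16.0
    endloop
  endfacet
  facet normal 0.0000 0.7526 0.6585
    outer loop
      vertex 0.0 0.0 16.0
      vertex 11.0 0.0 16.0
      vertex 11.0 14.0 0.0
    endloop
  endfacet
  facet normal 0.0000 0.7526 0.6585
    outer loop
      vertex 0.0 0.0 16.0
      vertex 11.0 14.0 0.0
      vertex 0.0 14.0 0.0
    endloop
  endfacet
  facet normal -1.0000 0.0000 0.0000
    outer loop
      vertex 0.0 0.0 16.0
      vertex 0.0 14.0 0.0
      vertex 0.0 0.0 0.0
    endloop
  endfacet
  facet normal 1.0000 0.0000 0.0000
    outer loop
      vertex 11.0 0.0 0.0
      vertex 11.0 14.0 0.0
      vertex 11.0 0.0 16.0
    endloop
  endfacet
endsolid part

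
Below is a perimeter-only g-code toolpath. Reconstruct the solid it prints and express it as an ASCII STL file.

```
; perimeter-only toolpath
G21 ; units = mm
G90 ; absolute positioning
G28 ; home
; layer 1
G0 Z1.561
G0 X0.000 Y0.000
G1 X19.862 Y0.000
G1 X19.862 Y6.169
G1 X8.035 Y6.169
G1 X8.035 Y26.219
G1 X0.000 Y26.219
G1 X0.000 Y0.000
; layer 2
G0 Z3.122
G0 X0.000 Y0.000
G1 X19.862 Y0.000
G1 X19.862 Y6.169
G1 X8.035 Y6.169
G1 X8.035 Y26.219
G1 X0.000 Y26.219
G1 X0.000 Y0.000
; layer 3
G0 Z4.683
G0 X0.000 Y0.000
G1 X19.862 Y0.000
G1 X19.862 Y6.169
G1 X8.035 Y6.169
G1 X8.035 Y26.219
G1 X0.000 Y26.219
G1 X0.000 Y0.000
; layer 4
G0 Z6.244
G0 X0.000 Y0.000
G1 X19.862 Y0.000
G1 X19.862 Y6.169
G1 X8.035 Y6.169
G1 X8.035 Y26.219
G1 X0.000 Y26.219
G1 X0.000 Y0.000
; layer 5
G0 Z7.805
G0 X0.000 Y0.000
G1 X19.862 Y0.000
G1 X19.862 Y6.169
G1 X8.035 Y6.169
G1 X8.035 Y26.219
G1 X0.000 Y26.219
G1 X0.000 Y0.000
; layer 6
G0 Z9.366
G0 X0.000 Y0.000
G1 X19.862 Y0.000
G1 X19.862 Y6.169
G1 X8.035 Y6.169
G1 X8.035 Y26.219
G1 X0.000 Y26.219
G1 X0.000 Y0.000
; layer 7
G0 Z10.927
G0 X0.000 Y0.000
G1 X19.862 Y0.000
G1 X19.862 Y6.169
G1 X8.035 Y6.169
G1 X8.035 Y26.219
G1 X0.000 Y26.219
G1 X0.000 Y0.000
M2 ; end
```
solid part
  facet normal 0.0000 0.0000 -1.0000
    outer loop
      vertex 19.862 6.169 0.000
      vertex 19.862 0.000 0.000
      vertex 0.000 0.000 0.000
    endloop
  endfacet
  facet normal 0.0000 0.0000 -1.0000
    outer loop
      vertex 8.035 6.169 0.000
      vertex 19.862 6.169 0.000
      vertex 0.000 0.000 0.000
    endloop
  endfacet
  facet normal 0.0000 0.0000 -1.0000
    outer loop
      vertex 8.035 26.219 0.000
      vertex 8.035 6.169 0.000
      vertex 0.000 0.000 0.000
    endloop
  endfacet
  facet normal 0.0000 0.0000 -1.0000
    outer loop
      vertex 0.000 26.219 0.000
      vertex 8.035 26.219 0.000
      vertex 0.000 0.000 0.000
    endloop
  endfacet
  facet normal 0.0000 0.0000 1.0000
    outer loop
      vertex 0.000 0.000 10.927
      vertex 19.862 0.000 10.927
      vertex 19.862 6.169 10.927
    endloop
  endfacet
  facet normal 0.0000 0.0000 1.0000
    outer loop
      vertex 0.000 0.000 10.927
      vertex 19.862 6.169 10.927
      vertex 8.035 6.169 10.927
    endloop
  endfacet
  facet normal 0.0000 0.0000 1.0000
    outer loop
      vertex 0.000 0.000 10.927
      vertex 8.035 6.169 10.927
      vertex 8.035 26.219 10.927
    endloop
  endfacet
  facet normal 0.0000 0.0000 1.0000
    outer loop
      vertex 0.000 0.000 10.927
      vertex 8.035 26.219 10.927
      vertex 0.000 26.219 10.927
    endloop
  endfacet
  facet normal 0.0000 -1.0000 0.0000
    outer loop
      vertex 0.000 0.000 0.000
      vertex 19.862 0.000 0.000
      vertex 19.862 0.000 10.927
    endloop
  endfacet
  facet normal 0.0000 -1.0000 0.0000
    outer loop
      vertex 0.000 0.000 0.000
      vertex 19.862 0.000 10.927
      vertex 0.000 0.000 10.927
    endloop
  endfacet
  facet normal 1.0000 0.0000 0.0000
    outer loop
      vertex 19.862 0.000 0.000
      vertex 19.862 6.169 0.000
      vertex 19.862 6.169 10.927
    endloop
  endfacet
  facet normal 1.0000 0.0000 0.0000
    outer loop
      vertex 19.862 0.000 0.000
      vertex 19.862 6.169 10.927
      vertex 19.862 0.000 10.927
    endloop
  endfacet
  facet normal 0.0000 1.0000 0.0000
    outer loop
      vertex 19.862 6.169 0.000
      vertex 8.035 6.169 0.000
      vertex 8.035 6.169 10.927
    endloop
  endfacet
  facet normal 0.0000 1.0000 0.0000
    outer loop
      vertex 19.862 6.169 0.000
      vertex 8.035 6.169 10.927
      vertex 19.862 6.169 10.927
    endloop
  endfacet
  facet normal 1.0000 0.0000 0.0000
    outer loop
      vertex 8.035 6.169 0.000
      vertex 8.035 26.219 0.000
      vertex 8.035 26.219 10.927
    endloop
  endfacet
  facet normal 1.0000 0.0000 0.0000
    outer loop
      vertex 8.035 6.169 0.000
      vertex 8.035 26.219 10.927
      vertex 8.035 6.169 10.927
    endloop
  endfacet
  facet normal 0.0000 1.0000 0.0000
    outer loop
      vertex 8.035 26.219 0.000
      vertex 0.000 26.219 0.000
      vertex 0.000 26.219 10.927
    endloop
  endfacet
  facet normal 0.0000 1.0000 0.0000
    outer loop
      vertex 8.035 26.219 0.000
      vertex 0.000 26.219 10.927
      vertex 8.035 26.219 10.927
    endloop
  endfacet
  facet normal -1.0000 0.0000 0.0000
    outer loop
      vertex 0.000 26.219 0.000
      vertex 0.000 0.000 0.000
      vertex 0.000 0.000 10.927
    endloop
  endfacet
  facet normal -1.0000 0.0000 0.0000
    outer loop
      vertex 0.000 26.219 0.000
      vertex 0.000 0.000 10.927
      vertex 0.000 26.219 10.927
    endloop
  endfacet
endsolid part

The G0 Z moves step by Δz≈1.561 mm. Every layer's G1 loop is the same polygon, so the solid is a straight extrusion of it from z=0 to z≈10.9. Closing with flat bottom and top caps and triangulating gives 20 facets — an L-shaped prism: outer 19.9 × 26.2 mm, arm thicknesses ≈ 6.17 mm (horizontal) and 8.04 mm (vertical), extruded 10.9 mm in z.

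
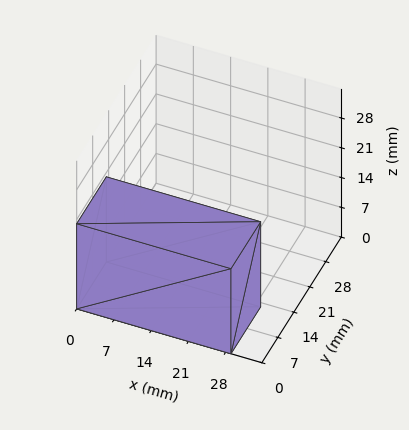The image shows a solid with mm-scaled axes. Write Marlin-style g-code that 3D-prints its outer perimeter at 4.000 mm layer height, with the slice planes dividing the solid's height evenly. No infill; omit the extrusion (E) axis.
Reading the render: the shape is a rectangular box, roughly 29 × 13 mm footprint and 20 mm tall (dimensions read to the nearest mm from the axis ticks). For the g-code, the solid's height is divided into equal slices at the stated Δz and each level perimeter traced with G1 moves after a G0 lift.

; perimeter-only toolpath
G21 ; units = mm
G90 ; absolute positioning
G28 ; home
; layer 1
G0 Z4.000
G0 X0.000 Y0.000
G1 X29.000 Y0.000
G1 X29.000 Y13.000
G1 X0.000 Y13.000
G1 X0.000 Y0.000
; layer 2
G0 Z8.000
G0 X0.000 Y0.000
G1 X29.000 Y0.000
G1 X29.000 Y13.000
G1 X0.000 Y13.000
G1 X0.000 Y0.000
; layer 3
G0 Z12.000
G0 X0.000 Y0.000
G1 X29.000 Y0.000
G1 X29.000 Y13.000
G1 X0.000 Y13.000
G1 X0.000 Y0.000
; layer 4
G0 Z16.000
G0 X0.000 Y0.000
G1 X29.000 Y0.000
G1 X29.000 Y13.000
G1 X0.000 Y13.000
G1 X0.000 Y0.000
; layer 5
G0 Z20.000
G0 X0.000 Y0.000
G1 X29.000 Y0.000
G1 X29.000 Y13.000
G1 X0.000 Y13.000
G1 X0.000 Y0.000
M2 ; end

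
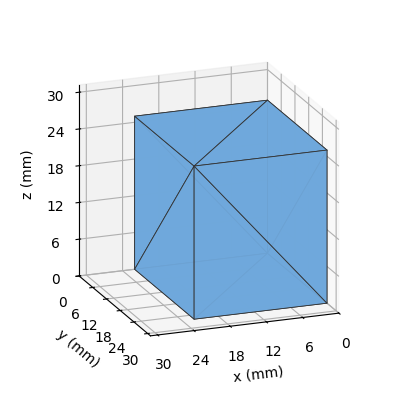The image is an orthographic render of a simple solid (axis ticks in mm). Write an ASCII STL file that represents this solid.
Reading the render: the shape is a rectangular box, roughly 22 × 26 mm footprint and 25 mm tall (dimensions read to the nearest mm from the axis ticks). For the STL, each face is triangulated and given an outward normal.

solid part
  facet normal 0.0000 0.0000 -1.0000
    outer loop
      vertex 22.00 26.00 0.00
      vertex 22.00 0.00 0.00
      vertex 0.00 0.00 0.00
    endloop
  endfacet
  facet normal 0.0000 0.0000 -1.0000
    outer loop
      vertex 0.00 26.00 0.00
      vertex 22.00 26.00 0.00
      vertex 0.00 0.00 0.00
    endloop
  endfacet
  facet normal 0.0000 0.0000 1.0000
    outer loop
      vertex 0.00 0.00 25.00
      vertex 22.00 0.00 25.00
      vertex 22.00 26.00 25.00
    endloop
  endfacet
  facet normal 0.0000 0.0000 1.0000
    outer loop
      vertex 0.00 0.00 25.00
      vertex 22.00 26.00 25.00
      vertex 0.00 26.00 25.00
    endloop
  endfacet
  facet normal 0.0000 -1.0000 0.0000
    outer loop
      vertex 0.00 0.00 0.00
      vertex 22.00 0.00 0.00
      vertex 22.00 0.00 25.00
    endloop
  endfacet
  facet normal 0.0000 -1.0000 0.0000
    outer loop
      vertex 0.00 0.00 0.00
      vertex 22.00 0.00 25.00
      vertex 0.00 0.00 25.00
    endloop
  endfacet
  facet normal 0.0000 1.0000 0.0000
    outer loop
      vertex 22.00 26.00 25.00
      vertex 22.00 26.00 0.00
      vertex 0.00 26.00 0.00
    endloop
  endfacet
  facet normal 0.0000 1.0000 0.0000
    outer loop
      vertex 0.00 26.00 25.00
      vertex 22.00 26.00 25.00
      vertex 0.00 26.00 0.00
    endloop
  endfacet
  facet normal -1.0000 0.0000 0.0000
    outer loop
      vertex 0.00 26.00 25.00
      vertex 0.00 26.00 0.00
      vertex 0.00 0.00 0.00
    endloop
  endfacet
  facet normal -1.0000 0.0000 0.0000
    outer loop
      vertex 0.00 0.00 25.00
      vertex 0.00 26.00 25.00
      vertex 0.00 0.00 0.00
    endloop
  endfacet
  facet normal 1.0000 0.0000 0.0000
    outer loop
      vertex 22.00 0.00 0.00
      vertex 22.00 26.00 0.00
      vertex 22.00 26.00 25.00
    endloop
  endfacet
  facet normal 1.0000 0.0000 0.0000
    outer loop
      vertex 22.00 0.00 0.00
      vertex 22.00 26.00 25.00
      vertex 22.00 0.00 25.00
    endloop
  endfacet
endsolid part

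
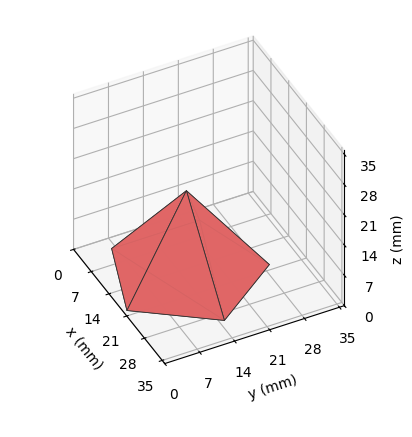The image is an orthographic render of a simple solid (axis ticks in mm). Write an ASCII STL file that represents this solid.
Reading the render: the shape is a regular 5-sided pyramid, base circumscribed radius ≈ 15 mm, apex at z ≈ 19 mm (dimensions read to the nearest mm from the axis ticks). For the STL, each face is triangulated and given an outward normal.

solid part
  facet normal 0.0000 0.0000 -1.0000
    outer loop
      vertex 2.865 23.817 0.000
      vertex 19.635 29.266 0.000
      vertex 30.000 15.000 0.000
    endloop
  endfacet
  facet normal 0.0000 0.0000 -1.0000
    outer loop
      vertex 2.865 6.183 0.000
      vertex 2.865 23.817 0.000
      vertex 30.000 15.000 0.000
    endloop
  endfacet
  facet normal 0.0000 0.0000 -1.0000
    outer loop
      vertex 19.635 0.734 0.000
      vertex 2.865 6.183 0.000
      vertex 30.000 15.000 0.000
    endloop
  endfacet
  facet normal 0.6818 0.4954 0.5383
    outer loop
      vertex 30.000 15.000 0.000
      vertex 19.635 29.266 0.000
      vertex 15.000 15.000 19.000
    endloop
  endfacet
  facet normal -0.2604 0.8015 0.5383
    outer loop
      vertex 19.635 29.266 0.000
      vertex 2.865 23.817 0.000
      vertex 15.000 15.000 19.000
    endloop
  endfacet
  facet normal -0.8428 0.0000 0.5383
    outer loop
      vertex 2.865 23.817 0.000
      vertex 2.865 6.183 0.000
      vertex 15.000 15.000 19.000
    endloop
  endfacet
  facet normal -0.2604 -0.8015 0.5383
    outer loop
      vertex 2.865 6.183 0.000
      vertex 19.635 0.734 0.000
      vertex 15.000 15.000 19.000
    endloop
  endfacet
  facet normal 0.6818 -0.4954 0.5383
    outer loop
      vertex 19.635 0.734 0.000
      vertex 30.000 15.000 0.000
      vertex 15.000 15.000 19.000
    endloop
  endfacet
endsolid part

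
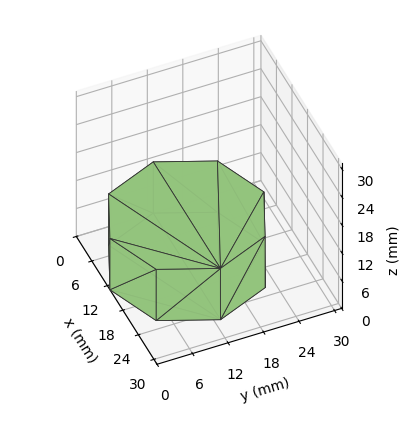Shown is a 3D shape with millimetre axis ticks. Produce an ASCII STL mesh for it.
Reading the render: the shape is a regular 8-sided prism (a cylinder approximated with 8 flat sides), circumscribed radius ≈ 13 mm, height ≈ 11 mm (dimensions read to the nearest mm from the axis ticks). For the STL, each face is triangulated and given an outward normal.

solid part
  facet normal 0.0000 0.0000 -1.0000
    outer loop
      vertex 13.0 26.0 0.0
      vertex 22.2 22.2 0.0
      vertex 26.0 13.0 0.0
    endloop
  endfacet
  facet normal 0.0000 0.0000 -1.0000
    outer loop
      vertex 3.8 22.2 0.0
      vertex 13.0 26.0 0.0
      vertex 26.0 13.0 0.0
    endloop
  endfacet
  facet normal 0.0000 0.0000 -1.0000
    outer loop
      vertex 0.0 13.0 0.0
      vertex 3.8 22.2 0.0
      vertex 26.0 13.0 0.0
    endloop
  endfacet
  facet normal 0.0000 0.0000 -1.0000
    outer loop
      vertex 3.8 3.8 0.0
      vertex 0.0 13.0 0.0
      vertex 26.0 13.0 0.0
    endloop
  endfacet
  facet normal 0.0000 0.0000 -1.0000
    outer loop
      vertex 13.0 0.0 0.0
      vertex 3.8 3.8 0.0
      vertex 26.0 13.0 0.0
    endloop
  endfacet
  facet normal 0.0000 0.0000 -1.0000
    outer loop
      vertex 22.2 3.8 0.0
      vertex 13.0 0.0 0.0
      vertex 26.0 13.0 0.0
    endloop
  endfacet
  facet normal 0.0000 0.0000 1.0000
    outer loop
      vertex 26.0 13.0 11.0
      vertex 22.2 22.2 11.0
      vertex 13.0 26.0 11.0
    endloop
  endfacet
  facet normal 0.0000 0.0000 1.0000
    outer loop
      vertex 26.0 13.0 11.0
      vertex 13.0 26.0 11.0
      vertex 3.8 22.2 11.0
    endloop
  endfacet
  facet normal 0.0000 0.0000 1.0000
    outer loop
      vertex 26.0 13.0 11.0
      vertex 3.8 22.2 11.0
      vertex 0.0 13.0 11.0
    endloop
  endfacet
  facet normal 0.0000 0.0000 1.0000
    outer loop
      vertex 26.0 13.0 11.0
      vertex 0.0 13.0 11.0
      vertex 3.8 3.8 11.0
    endloop
  endfacet
  facet normal 0.0000 0.0000 1.0000
    outer loop
      vertex 26.0 13.0 11.0
      vertex 3.8 3.8 11.0
      vertex 13.0 0.0 11.0
    endloop
  endfacet
  facet normal 0.0000 0.0000 1.0000
    outer loop
      vertex 26.0 13.0 11.0
      vertex 13.0 0.0 11.0
      vertex 22.2 3.8 11.0
    endloop
  endfacet
  facet normal 0.9243 0.3818 0.0000
    outer loop
      vertex 26.0 13.0 0.0
      vertex 22.2 22.2 0.0
      vertex 22.2 22.2 11.0
    endloop
  endfacet
  facet normal 0.9243 0.3818 0.0000
    outer loop
      vertex 26.0 13.0 0.0
      vertex 22.2 22.2 11.0
      vertex 26.0 13.0 11.0
    endloop
  endfacet
  facet normal 0.3818 0.9243 0.0000
    outer loop
      vertex 22.2 22.2 0.0
      vertex 13.0 26.0 0.0
      vertex 13.0 26.0 11.0
    endloop
  endfacet
  facet normal 0.3818 0.9243 0.0000
    outer loop
      vertex 22.2 22.2 0.0
      vertex 13.0 26.0 11.0
      vertex 22.2 22.2 11.0
    endloop
  endfacet
  facet normal -0.3818 0.9243 0.0000
    outer loop
      vertex 13.0 26.0 0.0
      vertex 3.8 22.2 0.0
      vertex 3.8 22.2 11.0
    endloop
  endfacet
  facet normal -0.3818 0.9243 0.0000
    outer loop
      vertex 13.0 26.0 0.0
      vertex 3.8 22.2 11.0
      vertex 13.0 26.0 11.0
    endloop
  endfacet
  facet normal -0.9243 0.3818 0.0000
    outer loop
      vertex 3.8 22.2 0.0
      vertex 0.0 13.0 0.0
      vertex 0.0 13.0 11.0
    endloop
  endfacet
  facet normal -0.9243 0.3818 0.0000
    outer loop
      vertex 3.8 22.2 0.0
      vertex 0.0 13.0 11.0
      vertex 3.8 22.2 11.0
    endloop
  endfacet
  facet normal -0.9243 -0.3818 0.0000
    outer loop
      vertex 0.0 13.0 0.0
      vertex 3.8 3.8 0.0
      vertex 3.8 3.8 11.0
    endloop
  endfacet
  facet normal -0.9243 -0.3818 0.0000
    outer loop
      vertex 0.0 13.0 0.0
      vertex 3.8 3.8 11.0
      vertex 0.0 13.0 11.0
    endloop
  endfacet
  facet normal -0.3818 -0.9243 0.0000
    outer loop
      vertex 3.8 3.8 0.0
      vertex 13.0 0.0 0.0
      vertex 13.0 0.0 11.0
    endloop
  endfacet
  facet normal -0.3818 -0.9243 0.0000
    outer loop
      vertex 3.8 3.8 0.0
      vertex 13.0 0.0 11.0
      vertex 3.8 3.8 11.0
    endloop
  endfacet
  facet normal 0.3818 -0.9243 0.0000
    outer loop
      vertex 13.0 0.0 0.0
      vertex 22.2 3.8 0.0
      vertex 22.2 3.8 11.0
    endloop
  endfacet
  facet normal 0.3818 -0.9243 0.0000
    outer loop
      vertex 13.0 0.0 0.0
      vertex 22.2 3.8 11.0
      vertex 13.0 0.0 11.0
    endloop
  endfacet
  facet normal 0.9243 -0.3818 0.0000
    outer loop
      vertex 22.2 3.8 0.0
      vertex 26.0 13.0 0.0
      vertex 26.0 13.0 11.0
    endloop
  endfacet
  facet normal 0.9243 -0.3818 0.0000
    outer loop
      vertex 22.2 3.8 0.0
      vertex 26.0 13.0 11.0
      vertex 22.2 3.8 11.0
    endloop
  endfacet
endsolid part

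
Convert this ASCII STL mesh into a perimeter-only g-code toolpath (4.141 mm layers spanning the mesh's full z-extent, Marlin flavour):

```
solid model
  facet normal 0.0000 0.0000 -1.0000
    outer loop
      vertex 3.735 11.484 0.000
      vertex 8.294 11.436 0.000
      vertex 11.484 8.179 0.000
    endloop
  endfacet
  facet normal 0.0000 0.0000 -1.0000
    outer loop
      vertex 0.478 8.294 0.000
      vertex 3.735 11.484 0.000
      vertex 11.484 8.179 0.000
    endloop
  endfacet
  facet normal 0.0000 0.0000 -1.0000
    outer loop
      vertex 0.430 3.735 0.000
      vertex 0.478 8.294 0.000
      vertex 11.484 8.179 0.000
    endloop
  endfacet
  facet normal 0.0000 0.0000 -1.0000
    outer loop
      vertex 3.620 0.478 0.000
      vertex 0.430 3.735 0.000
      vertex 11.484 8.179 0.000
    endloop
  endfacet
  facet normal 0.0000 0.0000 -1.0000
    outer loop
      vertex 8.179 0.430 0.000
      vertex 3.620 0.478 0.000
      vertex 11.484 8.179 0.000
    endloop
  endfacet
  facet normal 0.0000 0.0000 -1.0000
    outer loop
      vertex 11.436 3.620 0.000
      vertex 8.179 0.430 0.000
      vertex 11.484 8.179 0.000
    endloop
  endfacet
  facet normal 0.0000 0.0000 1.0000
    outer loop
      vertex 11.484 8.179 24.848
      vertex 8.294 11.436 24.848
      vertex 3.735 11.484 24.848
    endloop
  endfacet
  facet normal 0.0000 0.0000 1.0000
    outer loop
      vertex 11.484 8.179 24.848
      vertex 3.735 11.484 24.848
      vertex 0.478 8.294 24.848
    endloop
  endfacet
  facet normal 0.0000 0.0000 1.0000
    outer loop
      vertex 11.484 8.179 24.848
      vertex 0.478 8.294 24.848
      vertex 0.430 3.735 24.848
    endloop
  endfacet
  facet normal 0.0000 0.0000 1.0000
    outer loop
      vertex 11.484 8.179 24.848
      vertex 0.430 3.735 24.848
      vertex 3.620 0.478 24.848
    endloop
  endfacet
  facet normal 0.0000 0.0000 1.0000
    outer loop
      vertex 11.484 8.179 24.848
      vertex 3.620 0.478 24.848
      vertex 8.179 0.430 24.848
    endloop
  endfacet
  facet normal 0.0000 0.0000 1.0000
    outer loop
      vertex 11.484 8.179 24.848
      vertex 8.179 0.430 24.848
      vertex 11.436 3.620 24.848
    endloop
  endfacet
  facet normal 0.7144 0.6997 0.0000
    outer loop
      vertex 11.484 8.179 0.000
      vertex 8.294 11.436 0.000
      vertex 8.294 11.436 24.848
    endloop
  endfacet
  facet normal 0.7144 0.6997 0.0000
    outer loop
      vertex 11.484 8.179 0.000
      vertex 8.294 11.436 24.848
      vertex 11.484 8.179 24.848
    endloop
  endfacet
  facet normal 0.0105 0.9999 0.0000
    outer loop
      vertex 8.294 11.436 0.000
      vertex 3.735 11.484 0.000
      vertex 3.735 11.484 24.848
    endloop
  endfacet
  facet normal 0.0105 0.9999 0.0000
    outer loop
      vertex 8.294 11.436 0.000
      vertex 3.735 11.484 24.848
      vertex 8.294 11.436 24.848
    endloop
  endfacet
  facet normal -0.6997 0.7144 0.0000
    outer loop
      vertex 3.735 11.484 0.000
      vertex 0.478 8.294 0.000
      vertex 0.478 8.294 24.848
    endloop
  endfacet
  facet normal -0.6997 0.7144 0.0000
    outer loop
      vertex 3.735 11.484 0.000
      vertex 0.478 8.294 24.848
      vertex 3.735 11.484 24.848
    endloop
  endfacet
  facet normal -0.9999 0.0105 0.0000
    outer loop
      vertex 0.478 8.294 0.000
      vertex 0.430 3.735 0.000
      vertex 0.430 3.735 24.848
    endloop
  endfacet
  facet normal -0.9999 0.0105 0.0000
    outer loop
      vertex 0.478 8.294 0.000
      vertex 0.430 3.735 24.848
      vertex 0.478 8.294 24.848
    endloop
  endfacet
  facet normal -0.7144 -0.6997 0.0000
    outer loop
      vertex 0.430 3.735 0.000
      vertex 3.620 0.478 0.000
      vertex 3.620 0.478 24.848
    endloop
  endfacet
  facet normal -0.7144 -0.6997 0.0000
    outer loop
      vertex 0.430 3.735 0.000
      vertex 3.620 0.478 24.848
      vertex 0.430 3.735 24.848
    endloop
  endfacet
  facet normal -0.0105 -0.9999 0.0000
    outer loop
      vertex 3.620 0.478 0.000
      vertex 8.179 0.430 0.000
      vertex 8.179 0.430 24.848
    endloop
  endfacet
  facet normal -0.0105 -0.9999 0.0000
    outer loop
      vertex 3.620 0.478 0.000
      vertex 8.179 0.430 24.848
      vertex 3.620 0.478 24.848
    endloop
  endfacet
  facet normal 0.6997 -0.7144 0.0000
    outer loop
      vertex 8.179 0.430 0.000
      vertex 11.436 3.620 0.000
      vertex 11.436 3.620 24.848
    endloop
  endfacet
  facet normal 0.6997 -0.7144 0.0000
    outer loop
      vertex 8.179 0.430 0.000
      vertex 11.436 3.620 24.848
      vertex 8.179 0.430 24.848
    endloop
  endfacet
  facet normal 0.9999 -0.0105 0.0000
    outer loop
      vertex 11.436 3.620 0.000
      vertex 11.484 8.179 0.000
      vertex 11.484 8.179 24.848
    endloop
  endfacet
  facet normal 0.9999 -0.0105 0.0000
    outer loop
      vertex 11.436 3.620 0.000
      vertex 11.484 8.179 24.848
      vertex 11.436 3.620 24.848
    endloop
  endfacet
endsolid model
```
; perimeter-only toolpath
G21 ; units = mm
G90 ; absolute positioning
G28 ; home
; layer 1
G0 Z4.141
G0 X11.484 Y8.179
G1 X8.294 Y11.436
G1 X3.735 Y11.484
G1 X0.478 Y8.294
G1 X0.430 Y3.735
G1 X3.620 Y0.478
G1 X8.179 Y0.430
G1 X11.436 Y3.620
G1 X11.484 Y8.179
; layer 2
G0 Z8.283
G0 X11.484 Y8.179
G1 X8.294 Y11.436
G1 X3.735 Y11.484
G1 X0.478 Y8.294
G1 X0.430 Y3.735
G1 X3.620 Y0.478
G1 X8.179 Y0.430
G1 X11.436 Y3.620
G1 X11.484 Y8.179
; layer 3
G0 Z12.424
G0 X11.484 Y8.179
G1 X8.294 Y11.436
G1 X3.735 Y11.484
G1 X0.478 Y8.294
G1 X0.430 Y3.735
G1 X3.620 Y0.478
G1 X8.179 Y0.430
G1 X11.436 Y3.620
G1 X11.484 Y8.179
; layer 4
G0 Z16.565
G0 X11.484 Y8.179
G1 X8.294 Y11.436
G1 X3.735 Y11.484
G1 X0.478 Y8.294
G1 X0.430 Y3.735
G1 X3.620 Y0.478
G1 X8.179 Y0.430
G1 X11.436 Y3.620
G1 X11.484 Y8.179
; layer 5
G0 Z20.707
G0 X11.484 Y8.179
G1 X8.294 Y11.436
G1 X3.735 Y11.484
G1 X0.478 Y8.294
G1 X0.430 Y3.735
G1 X3.620 Y0.478
G1 X8.179 Y0.430
G1 X11.436 Y3.620
G1 X11.484 Y8.179
; layer 6
G0 Z24.848
G0 X11.484 Y8.179
G1 X8.294 Y11.436
G1 X3.735 Y11.484
G1 X0.478 Y8.294
G1 X0.430 Y3.735
G1 X3.620 Y0.478
G1 X8.179 Y0.430
G1 X11.436 Y3.620
G1 X11.484 Y8.179
M2 ; end

The solid is a regular 8-sided prism (a cylinder approximated with 8 flat sides), circumscribed radius ≈ 5.96 mm, height ≈ 24.8 mm. Slicing at Δz = 4.141 mm — 6 equal slices spanning the solid's height, so layer i sits at z = i·h/6 — gives 6 non-empty perimeters. Each is a 8-segment closed polygon; G0 lifts to the layer z and rapids to the start vertex, then G1 traces the edges.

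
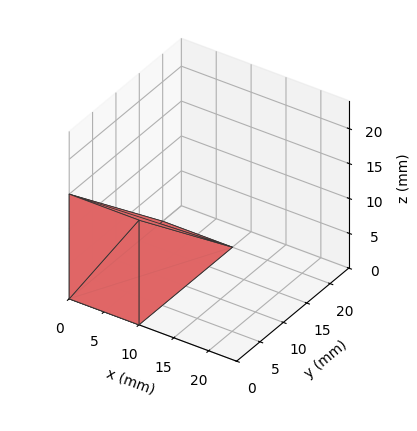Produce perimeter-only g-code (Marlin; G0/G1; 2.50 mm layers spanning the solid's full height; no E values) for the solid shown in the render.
Reading the render: the shape is a wedge (ramp): 10 × 20 mm base, rising to 15 mm along the y=0 edge and sloping linearly to z=0 at y=20 (dimensions read to the nearest mm from the axis ticks). For the g-code, the solid's height is divided into equal slices at the stated Δz and each level perimeter traced with G1 moves after a G0 lift.

; perimeter-only toolpath
G21 ; units = mm
G90 ; absolute positioning
G28 ; home
; layer 1
G0 Z2.50
G0 X0.00 Y0.00
G1 X10.00 Y0.00
G1 X10.00 Y16.67
G1 X0.00 Y16.67
G1 X0.00 Y0.00
; layer 2
G0 Z5.00
G0 X0.00 Y0.00
G1 X10.00 Y0.00
G1 X10.00 Y13.33
G1 X0.00 Y13.33
G1 X0.00 Y0.00
; layer 3
G0 Z7.50
G0 X0.00 Y0.00
G1 X10.00 Y0.00
G1 X10.00 Y10.00
G1 X0.00 Y10.00
G1 X0.00 Y0.00
; layer 4
G0 Z10.00
G0 X0.00 Y0.00
G1 X10.00 Y0.00
G1 X10.00 Y6.67
G1 X0.00 Y6.67
G1 X0.00 Y0.00
; layer 5
G0 Z12.50
G0 X0.00 Y0.00
G1 X10.00 Y0.00
G1 X10.00 Y3.33
G1 X0.00 Y3.33
G1 X0.00 Y0.00
M2 ; end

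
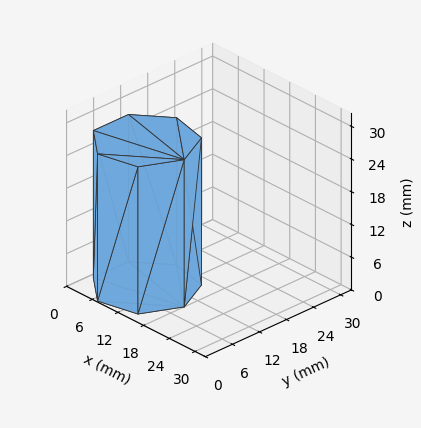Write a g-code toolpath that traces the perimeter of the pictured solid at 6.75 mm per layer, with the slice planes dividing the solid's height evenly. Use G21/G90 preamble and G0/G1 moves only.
Reading the render: the shape is a regular 7-sided prism (a cylinder approximated with 7 flat sides), circumscribed radius ≈ 9 mm, height ≈ 27 mm (dimensions read to the nearest mm from the axis ticks). For the g-code, the solid's height is divided into equal slices at the stated Δz and each level perimeter traced with G1 moves after a G0 lift.

; perimeter-only toolpath
G21 ; units = mm
G90 ; absolute positioning
G28 ; home
; layer 1
G0 Z6.75
G0 X18.00 Y9.00
G1 X14.61 Y16.04
G1 X7.00 Y17.77
G1 X0.89 Y12.90
G1 X0.89 Y5.10
G1 X7.00 Y0.23
G1 X14.61 Y1.96
G1 X18.00 Y9.00
; layer 2
G0 Z13.50
G0 X18.00 Y9.00
G1 X14.61 Y16.04
G1 X7.00 Y17.77
G1 X0.89 Y12.90
G1 X0.89 Y5.10
G1 X7.00 Y0.23
G1 X14.61 Y1.96
G1 X18.00 Y9.00
; layer 3
G0 Z20.25
G0 X18.00 Y9.00
G1 X14.61 Y16.04
G1 X7.00 Y17.77
G1 X0.89 Y12.90
G1 X0.89 Y5.10
G1 X7.00 Y0.23
G1 X14.61 Y1.96
G1 X18.00 Y9.00
; layer 4
G0 Z27.00
G0 X18.00 Y9.00
G1 X14.61 Y16.04
G1 X7.00 Y17.77
G1 X0.89 Y12.90
G1 X0.89 Y5.10
G1 X7.00 Y0.23
G1 X14.61 Y1.96
G1 X18.00 Y9.00
M2 ; end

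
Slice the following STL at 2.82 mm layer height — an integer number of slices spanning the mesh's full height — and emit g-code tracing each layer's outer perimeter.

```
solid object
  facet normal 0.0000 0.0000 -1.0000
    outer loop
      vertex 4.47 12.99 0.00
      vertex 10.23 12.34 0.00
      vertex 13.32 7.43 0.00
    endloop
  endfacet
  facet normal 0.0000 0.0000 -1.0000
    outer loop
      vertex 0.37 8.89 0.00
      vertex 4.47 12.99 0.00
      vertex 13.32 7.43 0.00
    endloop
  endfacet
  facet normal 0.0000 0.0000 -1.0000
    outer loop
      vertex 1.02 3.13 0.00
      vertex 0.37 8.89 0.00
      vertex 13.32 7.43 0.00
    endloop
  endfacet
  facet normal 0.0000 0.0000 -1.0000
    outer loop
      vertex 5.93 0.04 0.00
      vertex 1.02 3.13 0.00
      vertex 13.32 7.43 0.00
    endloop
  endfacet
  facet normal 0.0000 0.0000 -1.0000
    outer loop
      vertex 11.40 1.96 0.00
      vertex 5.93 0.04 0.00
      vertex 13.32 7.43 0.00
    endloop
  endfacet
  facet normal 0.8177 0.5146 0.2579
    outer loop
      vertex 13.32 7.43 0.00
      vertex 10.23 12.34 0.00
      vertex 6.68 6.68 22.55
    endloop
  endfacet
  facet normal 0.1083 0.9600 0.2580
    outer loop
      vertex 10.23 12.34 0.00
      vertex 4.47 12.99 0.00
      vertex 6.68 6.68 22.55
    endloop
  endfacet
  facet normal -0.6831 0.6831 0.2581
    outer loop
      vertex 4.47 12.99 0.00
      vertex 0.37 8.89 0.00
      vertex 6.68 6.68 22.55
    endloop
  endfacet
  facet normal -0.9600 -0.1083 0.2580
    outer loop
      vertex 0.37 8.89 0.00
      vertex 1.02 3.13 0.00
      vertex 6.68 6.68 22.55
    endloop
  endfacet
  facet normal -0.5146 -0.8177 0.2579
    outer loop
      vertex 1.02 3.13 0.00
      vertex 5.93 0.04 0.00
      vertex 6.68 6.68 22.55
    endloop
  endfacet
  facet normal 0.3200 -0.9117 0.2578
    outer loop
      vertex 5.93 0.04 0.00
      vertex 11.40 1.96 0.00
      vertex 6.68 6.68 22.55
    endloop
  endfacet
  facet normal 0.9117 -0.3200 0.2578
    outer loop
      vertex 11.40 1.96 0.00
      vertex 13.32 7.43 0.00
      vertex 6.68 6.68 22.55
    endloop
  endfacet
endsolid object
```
; perimeter-only toolpath
G21 ; units = mm
G90 ; absolute positioning
G28 ; home
; layer 1
G0 Z2.82
G0 X12.49 Y7.34
G1 X9.79 Y11.63
G1 X4.75 Y12.20
G1 X1.16 Y8.61
G1 X1.73 Y3.57
G1 X6.02 Y0.87
G1 X10.81 Y2.55
G1 X12.49 Y7.34
; layer 2
G0 Z5.64
G0 X11.66 Y7.24
G1 X9.34 Y10.92
G1 X5.02 Y11.41
G1 X1.95 Y8.34
G1 X2.44 Y4.02
G1 X6.12 Y1.70
G1 X10.22 Y3.14
G1 X11.66 Y7.24
; layer 3
G0 Z8.46
G0 X10.83 Y7.15
G1 X8.90 Y10.22
G1 X5.30 Y10.62
G1 X2.74 Y8.06
G1 X3.14 Y4.46
G1 X6.21 Y2.53
G1 X9.63 Y3.73
G1 X10.83 Y7.15
; layer 4
G0 Z11.28
G0 X10.00 Y7.05
G1 X8.46 Y9.51
G1 X5.57 Y9.84
G1 X3.52 Y7.79
G1 X3.85 Y4.90
G1 X6.30 Y3.36
G1 X9.04 Y4.32
G1 X10.00 Y7.05
; layer 5
G0 Z14.09
G0 X9.17 Y6.96
G1 X8.01 Y8.80
G1 X5.85 Y9.05
G1 X4.31 Y7.51
G1 X4.56 Y5.35
G1 X6.40 Y4.19
G1 X8.45 Y4.91
G1 X9.17 Y6.96
; layer 6
G0 Z16.91
G0 X8.34 Y6.87
G1 X7.57 Y8.09
G1 X6.13 Y8.26
G1 X5.10 Y7.23
G1 X5.26 Y5.79
G1 X6.49 Y5.02
G1 X7.86 Y5.50
G1 X8.34 Y6.87
; layer 7
G0 Z19.73
G0 X7.51 Y6.77
G1 X7.12 Y7.39
G1 X6.40 Y7.47
G1 X5.89 Y6.96
G1 X5.97 Y6.24
G1 X6.59 Y5.85
G1 X7.27 Y6.09
G1 X7.51 Y6.77
M2 ; end

The solid is a regular 7-sided pyramid, base circumscribed radius ≈ 6.68 mm, apex at z ≈ 22.6 mm. Slicing at Δz = 2.82 mm — 8 equal slices spanning the solid's height, so layer i sits at z = i·h/8 — gives 7 non-empty perimeters. Each is a 7-segment closed polygon; G0 lifts to the layer z and rapids to the start vertex, then G1 traces the edges. The cross-section shrinks linearly with z (the slice at the apex is degenerate and omitted).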